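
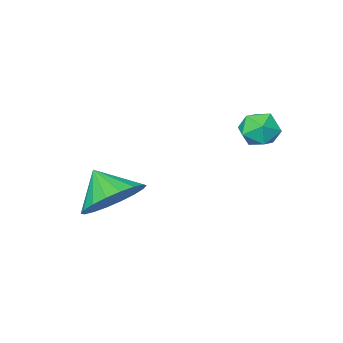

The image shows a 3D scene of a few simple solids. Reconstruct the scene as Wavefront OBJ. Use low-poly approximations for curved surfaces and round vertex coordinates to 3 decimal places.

v -4.357 -0.881 2.688
v -4.05 -0.635 2.182
v -3.45 -1.005 3.178
v -3.143 -0.759 2.672
v -3.515 -0.383 3.035
v -4.075 -0.307 2.732
v -3.425 -1.333 2.628
v -3.985 -1.257 2.325
v -3.474 -0.914 2.144
v -3.53 -0.327 2.396
v -3.97 -1.313 2.964
v -4.026 -0.726 3.216
v -0.92 -3.489 -0.321
v -0.029 -3.115 -0.063
v -0.8 -4.331 0.481
v -0.309 -2.898 0.206
v -0.711 -2.799 0.371
v -1.153 -2.836 0.399
v -1.55 -3.002 0.284
v -1.822 -3.264 0.049
v -1.915 -3.572 -0.259
v -1.811 -3.862 -0.579
v -1.531 -4.079 -0.849
v -1.13 -4.179 -1.014
v -0.688 -4.142 -1.042
v -0.291 -3.976 -0.927
v -0.019 -3.713 -0.692
v 0.074 -3.406 -0.384
f 1 12 6
f 1 6 2
f 1 2 8
f 1 8 11
f 1 11 12
f 2 6 10
f 6 12 5
f 12 11 3
f 11 8 7
f 8 2 9
f 4 10 5
f 4 5 3
f 4 3 7
f 4 7 9
f 4 9 10
f 5 10 6
f 3 5 12
f 7 3 11
f 9 7 8
f 10 9 2
f 14 13 16
f 14 16 15
f 16 13 17
f 16 17 15
f 17 13 18
f 17 18 15
f 18 13 19
f 18 19 15
f 19 13 20
f 19 20 15
f 20 13 21
f 20 21 15
f 21 13 22
f 21 22 15
f 22 13 23
f 22 23 15
f 23 13 24
f 23 24 15
f 24 13 25
f 24 25 15
f 25 13 26
f 25 26 15
f 26 13 27
f 26 27 15
f 27 13 28
f 27 28 15
f 28 13 14
f 28 14 15



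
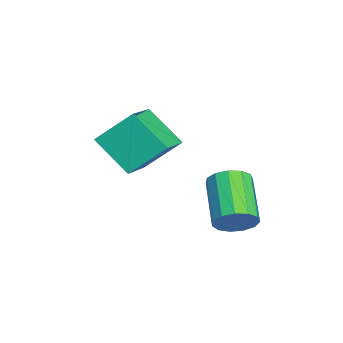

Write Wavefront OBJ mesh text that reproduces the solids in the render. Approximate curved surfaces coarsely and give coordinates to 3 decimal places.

v 1.163 -4.474 1.713
v 1.084 -3.042 3.034
v -0.677 -3.983 1.07
v -0.756 -2.551 2.391
v 1.976 -3.189 0.369
v 1.897 -1.757 1.69
v 0.136 -2.698 -0.274
v 0.057 -1.266 1.047
v 4.572 0.761 -0.617
v 4.923 1.188 0.042
v 3.08 0.925 1.196
v 2.728 0.499 0.537
v 4.703 1.52 -0.233
v 2.86 1.257 0.92
v 4.442 1.611 -0.631
v 2.598 1.349 0.522
v 4.221 1.433 -1.024
v 2.378 1.17 0.13
v 4.112 1.041 -1.287
v 2.269 0.779 -0.134
v 4.149 0.561 -1.338
v 2.306 0.298 -0.185
v 4.32 0.144 -1.16
v 2.477 -0.119 -0.006
v 4.571 -0.077 -0.809
v 2.728 -0.34 0.344
v 4.822 -0.032 -0.397
v 2.979 -0.294 0.756
v 4.994 0.265 -0.055
v 3.151 0.003 1.098
v 5.031 0.72 0.109
v 3.188 0.457 1.262
f 2 4 1
f 5 2 1
f 1 4 3
f 3 5 1
f 2 8 4
f 6 2 5
f 6 8 2
f 4 8 3
f 7 5 3
f 3 8 7
f 7 6 5
f 8 6 7
f 10 9 13
f 10 13 11
f 11 13 14
f 11 14 12
f 13 9 15
f 13 15 14
f 14 15 16
f 14 16 12
f 15 9 17
f 15 17 16
f 16 17 18
f 16 18 12
f 17 9 19
f 17 19 18
f 18 19 20
f 18 20 12
f 19 9 21
f 19 21 20
f 20 21 22
f 20 22 12
f 21 9 23
f 21 23 22
f 22 23 24
f 22 24 12
f 23 9 25
f 23 25 24
f 24 25 26
f 24 26 12
f 25 9 27
f 25 27 26
f 26 27 28
f 26 28 12
f 27 9 29
f 27 29 28
f 28 29 30
f 28 30 12
f 29 9 31
f 29 31 30
f 30 31 32
f 30 32 12
f 31 9 10
f 31 10 32
f 32 10 11
f 32 11 12



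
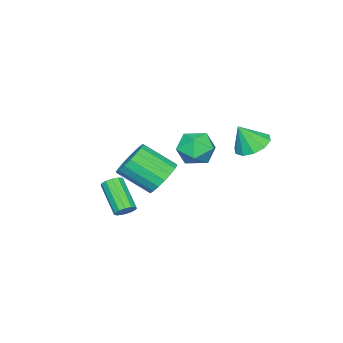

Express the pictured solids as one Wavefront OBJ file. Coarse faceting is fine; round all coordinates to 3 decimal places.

v -1.321 -3.078 -0.636
v -0.386 -2.7 -0.576
v 0.135 -4.165 0.517
v -0.799 -4.542 0.456
v -0.593 -2.511 -0.224
v -0.072 -3.976 0.868
v -0.944 -2.435 0.046
v -0.423 -3.9 1.138
v -1.37 -2.486 0.181
v -0.849 -3.951 1.273
v -1.786 -2.654 0.154
v -1.265 -4.119 1.246
v -2.11 -2.906 -0.03
v -1.589 -4.371 1.063
v -2.277 -3.192 -0.333
v -1.756 -4.657 0.759
v -2.255 -3.455 -0.697
v -1.734 -4.92 0.396
v -2.048 -3.644 -1.048
v -1.527 -5.109 0.044
v -1.697 -3.72 -1.318
v -1.176 -5.185 -0.226
v -1.271 -3.669 -1.453
v -0.75 -5.134 -0.361
v -0.855 -3.501 -1.426
v -0.334 -4.966 -0.334
v -0.531 -3.249 -1.243
v -0.01 -4.714 -0.15
v -0.364 -2.963 -0.939
v 0.157 -4.428 0.153
v -2.29 -1.092 1.463
v -1.468 -1.551 1.069
v -3.152 -2.489 1.291
v -2.33 -2.948 0.897
v -2.345 -2.687 1.883
v -1.813 -1.824 1.989
v -2.807 -2.216 0.371
v -2.275 -1.353 0.477
v -1.788 -2.246 0.394
v -1.503 -2.536 1.329
v -3.117 -1.504 1.031
v -2.832 -1.794 1.966
v -3.785 0.004 1.389
v -3.048 0.547 1.3
v -3.295 -0.464 2.591
v -3.449 0.839 1.576
v -3.978 0.813 1.782
v -4.434 0.477 1.837
v -4.642 -0.04 1.721
v -4.522 -0.54 1.478
v -4.121 -0.832 1.201
v -3.591 -0.805 0.996
v -3.135 -0.47 0.941
v -2.928 0.047 1.057
v 2.227 -2.619 -0.808
v 2.51 -2.416 -0.422
v 1.836 -3.599 0.694
v 1.553 -3.801 0.308
v 2.255 -2.271 -0.422
v 1.581 -3.454 0.693
v 1.991 -2.237 -0.545
v 1.318 -3.419 0.57
v 1.803 -2.324 -0.751
v 1.129 -3.506 0.364
v 1.748 -2.504 -0.976
v 1.074 -3.687 0.14
v 1.846 -2.721 -1.147
v 1.172 -3.904 -0.031
v 2.065 -2.905 -1.21
v 1.391 -4.088 -0.095
v 2.335 -2.999 -1.146
v 1.661 -4.182 -0.03
v 2.571 -2.971 -0.974
v 1.897 -4.154 0.141
v 2.698 -2.832 -0.75
v 2.024 -4.015 0.366
v 2.675 -2.625 -0.544
v 2.001 -3.808 0.572
f 2 1 5
f 2 5 3
f 3 5 6
f 3 6 4
f 5 1 7
f 5 7 6
f 6 7 8
f 6 8 4
f 7 1 9
f 7 9 8
f 8 9 10
f 8 10 4
f 9 1 11
f 9 11 10
f 10 11 12
f 10 12 4
f 11 1 13
f 11 13 12
f 12 13 14
f 12 14 4
f 13 1 15
f 13 15 14
f 14 15 16
f 14 16 4
f 15 1 17
f 15 17 16
f 16 17 18
f 16 18 4
f 17 1 19
f 17 19 18
f 18 19 20
f 18 20 4
f 19 1 21
f 19 21 20
f 20 21 22
f 20 22 4
f 21 1 23
f 21 23 22
f 22 23 24
f 22 24 4
f 23 1 25
f 23 25 24
f 24 25 26
f 24 26 4
f 25 1 27
f 25 27 26
f 26 27 28
f 26 28 4
f 27 1 29
f 27 29 28
f 28 29 30
f 28 30 4
f 29 1 2
f 29 2 30
f 30 2 3
f 30 3 4
f 31 42 36
f 31 36 32
f 31 32 38
f 31 38 41
f 31 41 42
f 32 36 40
f 36 42 35
f 42 41 33
f 41 38 37
f 38 32 39
f 34 40 35
f 34 35 33
f 34 33 37
f 34 37 39
f 34 39 40
f 35 40 36
f 33 35 42
f 37 33 41
f 39 37 38
f 40 39 32
f 44 43 46
f 44 46 45
f 46 43 47
f 46 47 45
f 47 43 48
f 47 48 45
f 48 43 49
f 48 49 45
f 49 43 50
f 49 50 45
f 50 43 51
f 50 51 45
f 51 43 52
f 51 52 45
f 52 43 53
f 52 53 45
f 53 43 54
f 53 54 45
f 54 43 44
f 54 44 45
f 56 55 59
f 56 59 57
f 57 59 60
f 57 60 58
f 59 55 61
f 59 61 60
f 60 61 62
f 60 62 58
f 61 55 63
f 61 63 62
f 62 63 64
f 62 64 58
f 63 55 65
f 63 65 64
f 64 65 66
f 64 66 58
f 65 55 67
f 65 67 66
f 66 67 68
f 66 68 58
f 67 55 69
f 67 69 68
f 68 69 70
f 68 70 58
f 69 55 71
f 69 71 70
f 70 71 72
f 70 72 58
f 71 55 73
f 71 73 72
f 72 73 74
f 72 74 58
f 73 55 75
f 73 75 74
f 74 75 76
f 74 76 58
f 75 55 77
f 75 77 76
f 76 77 78
f 76 78 58
f 77 55 56
f 77 56 78
f 78 56 57
f 78 57 58



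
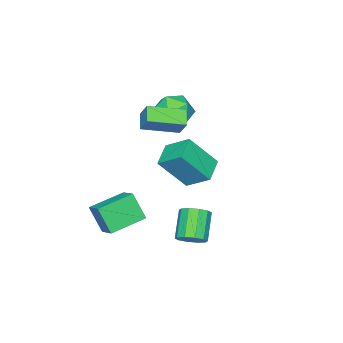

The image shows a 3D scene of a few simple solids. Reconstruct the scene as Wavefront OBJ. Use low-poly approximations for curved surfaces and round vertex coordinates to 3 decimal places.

v 0.911 -2.088 -1.983
v 0.897 -2.853 -0.6
v 1.411 -1.175 -1.472
v 1.397 -1.939 -0.09
v 2.643 -2.821 -2.37
v 2.629 -3.585 -0.988
v 3.143 -1.907 -1.86
v 3.129 -2.672 -0.477
v -1.512 -3.612 3.384
v -1.207 -2.983 4.285
v -2.878 -2.284 2.92
v -2.573 -1.656 3.821
v -0.847 -3.124 2.819
v -0.542 -2.496 3.72
v -2.213 -1.797 2.355
v -1.908 -1.168 3.256
v -1.681 -2.24 1.573
v -1.798 -0.962 2.406
v -2.627 -1.236 -0.102
v -2.744 0.042 0.73
v -0.416 -1.822 1.11
v -0.533 -0.544 1.942
v -1.362 -0.818 -0.566
v -1.479 0.46 0.267
v 1.594 1.504 -1.83
v 2.152 1.528 -1.314
v 1.084 1.019 -0.135
v 0.526 0.996 -0.65
v 1.943 1.948 -1.322
v 0.876 1.44 -0.142
v 1.601 2.2 -1.523
v 0.534 1.691 -0.344
v 1.256 2.185 -1.842
v 0.189 1.677 -0.662
v 1.04 1.911 -2.156
v -0.027 1.402 -0.976
v 1.036 1.481 -2.345
v -0.032 0.972 -1.166
v 1.244 1.06 -2.338
v 0.177 0.552 -1.158
v 1.586 0.809 -2.136
v 0.519 0.3 -0.957
v 1.931 0.823 -1.818
v 0.864 0.315 -0.638
v 2.147 1.098 -1.504
v 1.08 0.589 -0.324
v -3.826 -2.461 3.38
v -2.833 -2.916 3.033
v -4.747 -3.604 2.247
v -3.754 -4.059 1.9
v -4.126 -4.244 2.968
v -3.557 -3.537 3.668
v -4.023 -2.983 1.612
v -3.454 -2.276 2.312
v -2.955 -3.239 1.94
v -3.019 -4.018 2.778
v -4.561 -2.502 2.502
v -4.625 -3.281 3.34
f 2 4 1
f 5 2 1
f 1 4 3
f 3 5 1
f 2 8 4
f 6 2 5
f 6 8 2
f 4 8 3
f 7 5 3
f 3 8 7
f 7 6 5
f 8 6 7
f 10 12 9
f 13 10 9
f 9 12 11
f 11 13 9
f 10 16 12
f 14 10 13
f 14 16 10
f 12 16 11
f 15 13 11
f 11 16 15
f 15 14 13
f 16 14 15
f 18 20 17
f 21 18 17
f 17 20 19
f 19 21 17
f 18 24 20
f 22 18 21
f 22 24 18
f 20 24 19
f 23 21 19
f 19 24 23
f 23 22 21
f 24 22 23
f 26 25 29
f 26 29 27
f 27 29 30
f 27 30 28
f 29 25 31
f 29 31 30
f 30 31 32
f 30 32 28
f 31 25 33
f 31 33 32
f 32 33 34
f 32 34 28
f 33 25 35
f 33 35 34
f 34 35 36
f 34 36 28
f 35 25 37
f 35 37 36
f 36 37 38
f 36 38 28
f 37 25 39
f 37 39 38
f 38 39 40
f 38 40 28
f 39 25 41
f 39 41 40
f 40 41 42
f 40 42 28
f 41 25 43
f 41 43 42
f 42 43 44
f 42 44 28
f 43 25 45
f 43 45 44
f 44 45 46
f 44 46 28
f 45 25 26
f 45 26 46
f 46 26 27
f 46 27 28
f 47 58 52
f 47 52 48
f 47 48 54
f 47 54 57
f 47 57 58
f 48 52 56
f 52 58 51
f 58 57 49
f 57 54 53
f 54 48 55
f 50 56 51
f 50 51 49
f 50 49 53
f 50 53 55
f 50 55 56
f 51 56 52
f 49 51 58
f 53 49 57
f 55 53 54
f 56 55 48



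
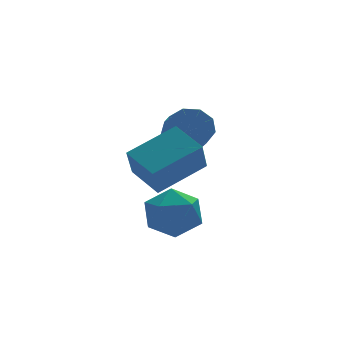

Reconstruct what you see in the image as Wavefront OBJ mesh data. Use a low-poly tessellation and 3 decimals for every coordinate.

v 0.361 -2.149 -0.621
v 0.926 -1.927 0.198
v 0.434 -3.753 -0.238
v 0.999 -3.531 0.581
v 0.017 -3.259 0.551
v -0.028 -2.268 0.314
v 1.388 -3.412 -0.354
v 1.343 -2.421 -0.591
v 1.561 -2.708 0.363
v 0.713 -2.613 0.922
v 0.647 -3.067 -0.962
v -0.201 -2.972 -0.403
v 2.745 1.021 1.613
v 3.477 0.713 1.406
v 3.266 -0.188 1.999
v 2.535 0.119 2.207
v 3.522 1.013 1.877
v 3.311 0.112 2.471
v 3.203 1.317 2.225
v 2.993 0.415 2.819
v 2.671 1.482 2.287
v 2.46 0.58 2.881
v 2.173 1.431 2.033
v 1.963 0.529 2.627
v 1.943 1.188 1.583
v 1.733 0.287 2.177
v 2.089 0.867 1.147
v 1.878 -0.035 1.74
v 2.541 0.618 0.929
v 2.331 -0.284 1.522
v 3.089 0.557 1.031
v 2.879 -0.345 1.625
v 1.556 -3.018 2.705
v 1.183 -1.849 3.191
v -0.159 -3.247 1.943
v -0.531 -2.078 2.429
v 1.971 -2.422 1.591
v 1.599 -1.253 2.077
v 0.257 -2.651 0.829
v -0.116 -1.482 1.315
f 1 12 6
f 1 6 2
f 1 2 8
f 1 8 11
f 1 11 12
f 2 6 10
f 6 12 5
f 12 11 3
f 11 8 7
f 8 2 9
f 4 10 5
f 4 5 3
f 4 3 7
f 4 7 9
f 4 9 10
f 5 10 6
f 3 5 12
f 7 3 11
f 9 7 8
f 10 9 2
f 14 13 17
f 14 17 15
f 15 17 18
f 15 18 16
f 17 13 19
f 17 19 18
f 18 19 20
f 18 20 16
f 19 13 21
f 19 21 20
f 20 21 22
f 20 22 16
f 21 13 23
f 21 23 22
f 22 23 24
f 22 24 16
f 23 13 25
f 23 25 24
f 24 25 26
f 24 26 16
f 25 13 27
f 25 27 26
f 26 27 28
f 26 28 16
f 27 13 29
f 27 29 28
f 28 29 30
f 28 30 16
f 29 13 31
f 29 31 30
f 30 31 32
f 30 32 16
f 31 13 14
f 31 14 32
f 32 14 15
f 32 15 16
f 34 36 33
f 37 34 33
f 33 36 35
f 35 37 33
f 34 40 36
f 38 34 37
f 38 40 34
f 36 40 35
f 39 37 35
f 35 40 39
f 39 38 37
f 40 38 39



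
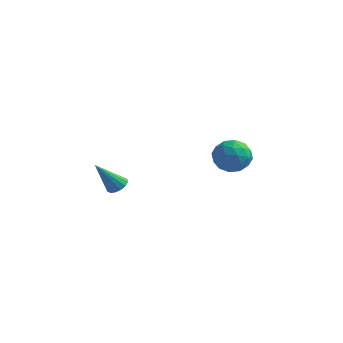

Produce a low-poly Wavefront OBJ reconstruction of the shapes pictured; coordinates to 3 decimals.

v 1.861 -2.803 1.659
v 2.764 -2.931 1.816
v 1.536 -3.569 2.904
v 2.439 -3.697 3.061
v 2.071 -2.852 3.141
v 2.272 -2.379 2.371
v 2.028 -4.121 2.349
v 2.229 -3.648 1.579
v 2.867 -3.746 2.242
v 2.894 -2.961 2.731
v 1.406 -3.539 1.989
v 1.433 -2.754 2.478
v 2.341 -2.8 1.628
v 1.959 -3.7 3.092
v 1.743 -3.203 3.139
v 2.274 -3.279 3.231
v 2.052 -2.475 1.955
v 2.582 -2.55 2.047
v 2.175 -2.504 2.826
v 1.718 -3.95 2.673
v 2.248 -4.025 2.765
v 2.026 -3.221 1.489
v 2.557 -3.297 1.581
v 2.125 -3.996 1.894
v 2.932 -3.354 1.971
v 2.742 -3.804 2.702
v 2.5 -4.054 2.284
v 2.618 -3.776 1.832
v 2.948 -2.893 2.259
v 2.757 -3.343 2.99
v 2.541 -2.846 3.037
v 2.659 -2.568 2.585
v 3.009 -3.372 2.509
v 1.543 -3.157 1.73
v 1.352 -3.607 2.461
v 1.641 -3.932 2.135
v 1.759 -3.654 1.683
v 1.558 -2.696 2.018
v 1.368 -3.146 2.749
v 1.682 -2.724 2.888
v 1.8 -2.446 2.436
v 1.291 -3.128 2.211
v -3.628 -3.274 -0.705
v -3.147 -3.168 -0.438
v -4.232 -4.126 0.725
v -3.319 -2.942 -0.376
v -3.573 -2.806 -0.403
v -3.842 -2.795 -0.51
v -4.054 -2.913 -0.669
v -4.152 -3.127 -0.838
v -4.109 -3.381 -0.971
v -3.937 -3.606 -1.033
v -3.683 -3.743 -1.007
v -3.414 -3.754 -0.9
v -3.202 -3.636 -0.74
v -3.105 -3.422 -0.571
f 1 38 17
f 38 12 41
f 17 41 6
f 38 41 17
f 1 17 13
f 17 6 18
f 13 18 2
f 17 18 13
f 1 13 22
f 13 2 23
f 22 23 8
f 13 23 22
f 1 22 34
f 22 8 37
f 34 37 11
f 22 37 34
f 1 34 38
f 34 11 42
f 38 42 12
f 34 42 38
f 2 18 29
f 18 6 32
f 29 32 10
f 18 32 29
f 6 41 19
f 41 12 40
f 19 40 5
f 41 40 19
f 12 42 39
f 42 11 35
f 39 35 3
f 42 35 39
f 11 37 36
f 37 8 24
f 36 24 7
f 37 24 36
f 8 23 28
f 23 2 25
f 28 25 9
f 23 25 28
f 4 30 16
f 30 10 31
f 16 31 5
f 30 31 16
f 4 16 14
f 16 5 15
f 14 15 3
f 16 15 14
f 4 14 21
f 14 3 20
f 21 20 7
f 14 20 21
f 4 21 26
f 21 7 27
f 26 27 9
f 21 27 26
f 4 26 30
f 26 9 33
f 30 33 10
f 26 33 30
f 5 31 19
f 31 10 32
f 19 32 6
f 31 32 19
f 3 15 39
f 15 5 40
f 39 40 12
f 15 40 39
f 7 20 36
f 20 3 35
f 36 35 11
f 20 35 36
f 9 27 28
f 27 7 24
f 28 24 8
f 27 24 28
f 10 33 29
f 33 9 25
f 29 25 2
f 33 25 29
f 44 43 46
f 44 46 45
f 46 43 47
f 46 47 45
f 47 43 48
f 47 48 45
f 48 43 49
f 48 49 45
f 49 43 50
f 49 50 45
f 50 43 51
f 50 51 45
f 51 43 52
f 51 52 45
f 52 43 53
f 52 53 45
f 53 43 54
f 53 54 45
f 54 43 55
f 54 55 45
f 55 43 56
f 55 56 45
f 56 43 44
f 56 44 45



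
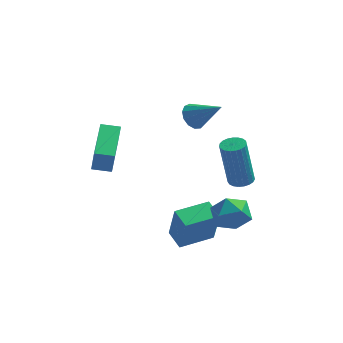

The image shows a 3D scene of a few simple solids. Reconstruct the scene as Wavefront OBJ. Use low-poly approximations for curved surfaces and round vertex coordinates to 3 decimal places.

v 0.469 -0.733 -3.278
v 0.755 -1.143 -1.601
v -0.062 -0.017 -3.012
v 0.224 -0.428 -1.335
v 1.716 0.188 -3.265
v 2.002 -0.223 -1.588
v 1.185 0.903 -2.999
v 1.471 0.493 -1.322
v -3.26 0.564 0.105
v -3.076 0.278 1.267
v -3.324 2.405 0.569
v -3.14 2.119 1.73
v -2.44 0.621 -0.01
v -2.256 0.335 1.151
v -2.504 2.462 0.453
v -2.32 2.176 1.615
v 0.46 3.486 1.613
v 0.781 3.215 1.104
v 1.64 3.054 2.587
v 0.894 3.569 1.123
v 0.87 3.896 1.298
v 0.716 4.093 1.573
v 0.48 4.098 1.86
v 0.238 3.908 2.069
v 0.066 3.585 2.134
v 0.02 3.23 2.033
v 0.113 2.956 1.798
v 0.316 2.851 1.505
v 0.565 2.948 1.246
v 2.86 -0.727 1.059
v 3.334 -0.506 1.144
v 2.995 -0.573 3.225
v 2.52 -0.793 3.141
v 3.204 -0.329 1.128
v 2.864 -0.396 3.21
v 3.014 -0.221 1.101
v 2.674 -0.288 3.182
v 2.797 -0.2 1.066
v 2.458 -0.267 3.147
v 2.591 -0.271 1.03
v 2.252 -0.337 3.112
v 2.432 -0.42 0.999
v 2.092 -0.487 3.081
v 2.346 -0.622 0.979
v 2.007 -0.689 3.06
v 2.35 -0.842 0.972
v 2.01 -0.909 3.054
v 2.441 -1.042 0.981
v 2.102 -1.109 3.062
v 2.605 -1.188 1.003
v 2.266 -1.255 3.084
v 2.813 -1.254 1.035
v 2.474 -1.321 3.116
v 3.029 -1.229 1.071
v 2.69 -1.296 3.152
v 3.216 -1.116 1.105
v 2.876 -1.183 3.186
v 3.341 -0.937 1.131
v 3.001 -1.004 3.212
v 3.383 -0.721 1.145
v 3.043 -0.788 3.226
v 1.594 -0.137 -1.206
v 2.191 0.549 -1.109
v 2.689 -1.029 -1.651
v 3.286 -0.343 -1.554
v 2.898 -0.719 -0.816
v 2.221 -0.168 -0.541
v 2.659 -0.312 -2.219
v 1.982 0.239 -1.944
v 2.85 0.44 -1.735
v 2.997 0.189 -0.868
v 1.883 -0.669 -1.892
v 2.03 -0.92 -1.025
f 2 4 1
f 5 2 1
f 1 4 3
f 3 5 1
f 2 8 4
f 6 2 5
f 6 8 2
f 4 8 3
f 7 5 3
f 3 8 7
f 7 6 5
f 8 6 7
f 10 12 9
f 13 10 9
f 9 12 11
f 11 13 9
f 10 16 12
f 14 10 13
f 14 16 10
f 12 16 11
f 15 13 11
f 11 16 15
f 15 14 13
f 16 14 15
f 18 17 20
f 18 20 19
f 20 17 21
f 20 21 19
f 21 17 22
f 21 22 19
f 22 17 23
f 22 23 19
f 23 17 24
f 23 24 19
f 24 17 25
f 24 25 19
f 25 17 26
f 25 26 19
f 26 17 27
f 26 27 19
f 27 17 28
f 27 28 19
f 28 17 29
f 28 29 19
f 29 17 18
f 29 18 19
f 31 30 34
f 31 34 32
f 32 34 35
f 32 35 33
f 34 30 36
f 34 36 35
f 35 36 37
f 35 37 33
f 36 30 38
f 36 38 37
f 37 38 39
f 37 39 33
f 38 30 40
f 38 40 39
f 39 40 41
f 39 41 33
f 40 30 42
f 40 42 41
f 41 42 43
f 41 43 33
f 42 30 44
f 42 44 43
f 43 44 45
f 43 45 33
f 44 30 46
f 44 46 45
f 45 46 47
f 45 47 33
f 46 30 48
f 46 48 47
f 47 48 49
f 47 49 33
f 48 30 50
f 48 50 49
f 49 50 51
f 49 51 33
f 50 30 52
f 50 52 51
f 51 52 53
f 51 53 33
f 52 30 54
f 52 54 53
f 53 54 55
f 53 55 33
f 54 30 56
f 54 56 55
f 55 56 57
f 55 57 33
f 56 30 58
f 56 58 57
f 57 58 59
f 57 59 33
f 58 30 60
f 58 60 59
f 59 60 61
f 59 61 33
f 60 30 31
f 60 31 61
f 61 31 32
f 61 32 33
f 62 73 67
f 62 67 63
f 62 63 69
f 62 69 72
f 62 72 73
f 63 67 71
f 67 73 66
f 73 72 64
f 72 69 68
f 69 63 70
f 65 71 66
f 65 66 64
f 65 64 68
f 65 68 70
f 65 70 71
f 66 71 67
f 64 66 73
f 68 64 72
f 70 68 69
f 71 70 63



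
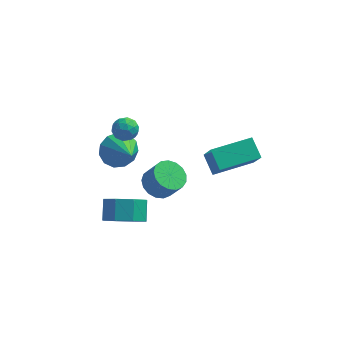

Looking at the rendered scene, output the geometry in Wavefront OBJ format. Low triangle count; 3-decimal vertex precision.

v 0.49 -1.798 -0.381
v 1.246 -1.804 -0.832
v 1.865 -2.068 0.21
v 1.11 -2.062 0.661
v 1.206 -1.404 -0.707
v 1.826 -1.667 0.335
v 1.003 -1.094 -0.507
v 1.622 -1.357 0.534
v 0.682 -0.945 -0.279
v 1.301 -1.209 0.763
v 0.317 -0.992 -0.074
v 0.936 -1.256 0.968
v -0.008 -1.224 0.061
v 0.611 -1.487 1.103
v -0.219 -1.587 0.095
v 0.4 -1.85 1.136
v -0.268 -1.998 0.019
v 0.352 -2.262 1.061
v -0.142 -2.364 -0.148
v 0.477 -2.627 0.894
v 0.128 -2.6 -0.368
v 0.747 -2.864 0.673
v 0.481 -2.653 -0.591
v 1.101 -2.916 0.45
v 0.837 -2.509 -0.767
v 1.456 -2.773 0.275
v 1.113 -2.203 -0.853
v 1.732 -2.467 0.188
v -1.73 0.777 -0.563
v -1.373 0.347 -1.416
v -0.89 -0.677 0.523
v -0.968 0.714 -1.238
v -0.805 1.101 -0.845
v -0.937 1.385 -0.363
v -1.32 1.476 0.055
v -1.833 1.345 0.277
v -2.314 1.034 0.233
v -2.61 0.641 -0.065
v -2.626 0.291 -0.52
v -2.358 0.095 -0.989
v -1.891 0.116 -1.323
v 2.497 -0.011 0.312
v 2.891 -0.794 1.554
v 4.376 1.071 0.397
v 4.77 0.288 1.639
v 3.01 -0.848 -0.379
v 3.404 -1.631 0.863
v 4.889 0.234 -0.294
v 5.283 -0.549 0.948
v -0.849 -3.897 -1.28
v -0.365 -4.525 -0.517
v -0.427 -3.65 0.242
v -0.911 -3.023 -0.52
v 0.19 -4.089 -0.975
v 0.129 -3.214 -0.216
v 0.137 -3.54 -1.612
v 0.075 -2.665 -0.852
v -0.494 -3.201 -2.054
v -0.556 -2.326 -1.294
v -1.333 -3.27 -2.042
v -1.395 -2.395 -1.283
v -1.889 -3.706 -1.584
v -1.95 -2.831 -0.825
v -1.835 -4.255 -0.948
v -1.897 -3.38 -0.188
v -1.204 -4.594 -0.506
v -1.266 -3.719 0.254
v -1.334 -0.576 2.625
v -0.994 -0.442 3.215
v -1.246 -1.678 2.825
v -0.906 -1.544 3.415
v -1.581 -1.389 3.36
v -1.635 -0.708 3.236
v -0.605 -1.412 2.804
v -0.659 -0.731 2.68
v -0.544 -0.959 3.326
v -1.147 -0.944 3.669
v -1.093 -1.176 2.371
v -1.696 -1.161 2.714
v -1.172 -0.413 2.902
v -1.068 -1.707 3.138
v -1.465 -1.616 3.105
v -1.265 -1.537 3.452
v -1.548 -0.569 2.915
v -1.349 -0.49 3.262
v -1.693 -1.046 3.347
v -0.891 -1.63 2.778
v -0.692 -1.551 3.125
v -0.975 -0.583 2.588
v -0.775 -0.504 2.935
v -0.547 -1.074 2.693
v -0.707 -0.637 3.314
v -0.656 -1.285 3.432
v -0.479 -1.207 3.073
v -0.511 -0.807 3
v -1.062 -0.629 3.516
v -1.01 -1.276 3.634
v -1.407 -1.185 3.601
v -1.438 -0.785 3.528
v -0.797 -0.932 3.581
v -1.23 -0.844 2.406
v -1.178 -1.491 2.524
v -0.802 -1.335 2.512
v -0.833 -0.935 2.439
v -1.584 -0.835 2.608
v -1.533 -1.483 2.726
v -1.729 -1.313 3.04
v -1.761 -0.913 2.967
v -1.443 -1.188 2.459
f 2 1 5
f 2 5 3
f 3 5 6
f 3 6 4
f 5 1 7
f 5 7 6
f 6 7 8
f 6 8 4
f 7 1 9
f 7 9 8
f 8 9 10
f 8 10 4
f 9 1 11
f 9 11 10
f 10 11 12
f 10 12 4
f 11 1 13
f 11 13 12
f 12 13 14
f 12 14 4
f 13 1 15
f 13 15 14
f 14 15 16
f 14 16 4
f 15 1 17
f 15 17 16
f 16 17 18
f 16 18 4
f 17 1 19
f 17 19 18
f 18 19 20
f 18 20 4
f 19 1 21
f 19 21 20
f 20 21 22
f 20 22 4
f 21 1 23
f 21 23 22
f 22 23 24
f 22 24 4
f 23 1 25
f 23 25 24
f 24 25 26
f 24 26 4
f 25 1 27
f 25 27 26
f 26 27 28
f 26 28 4
f 27 1 2
f 27 2 28
f 28 2 3
f 28 3 4
f 30 29 32
f 30 32 31
f 32 29 33
f 32 33 31
f 33 29 34
f 33 34 31
f 34 29 35
f 34 35 31
f 35 29 36
f 35 36 31
f 36 29 37
f 36 37 31
f 37 29 38
f 37 38 31
f 38 29 39
f 38 39 31
f 39 29 40
f 39 40 31
f 40 29 41
f 40 41 31
f 41 29 30
f 41 30 31
f 43 45 42
f 46 43 42
f 42 45 44
f 44 46 42
f 43 49 45
f 47 43 46
f 47 49 43
f 45 49 44
f 48 46 44
f 44 49 48
f 48 47 46
f 49 47 48
f 51 50 54
f 51 54 52
f 52 54 55
f 52 55 53
f 54 50 56
f 54 56 55
f 55 56 57
f 55 57 53
f 56 50 58
f 56 58 57
f 57 58 59
f 57 59 53
f 58 50 60
f 58 60 59
f 59 60 61
f 59 61 53
f 60 50 62
f 60 62 61
f 61 62 63
f 61 63 53
f 62 50 64
f 62 64 63
f 63 64 65
f 63 65 53
f 64 50 66
f 64 66 65
f 65 66 67
f 65 67 53
f 66 50 51
f 66 51 67
f 67 51 52
f 67 52 53
f 68 105 84
f 105 79 108
f 84 108 73
f 105 108 84
f 68 84 80
f 84 73 85
f 80 85 69
f 84 85 80
f 68 80 89
f 80 69 90
f 89 90 75
f 80 90 89
f 68 89 101
f 89 75 104
f 101 104 78
f 89 104 101
f 68 101 105
f 101 78 109
f 105 109 79
f 101 109 105
f 69 85 96
f 85 73 99
f 96 99 77
f 85 99 96
f 73 108 86
f 108 79 107
f 86 107 72
f 108 107 86
f 79 109 106
f 109 78 102
f 106 102 70
f 109 102 106
f 78 104 103
f 104 75 91
f 103 91 74
f 104 91 103
f 75 90 95
f 90 69 92
f 95 92 76
f 90 92 95
f 71 97 83
f 97 77 98
f 83 98 72
f 97 98 83
f 71 83 81
f 83 72 82
f 81 82 70
f 83 82 81
f 71 81 88
f 81 70 87
f 88 87 74
f 81 87 88
f 71 88 93
f 88 74 94
f 93 94 76
f 88 94 93
f 71 93 97
f 93 76 100
f 97 100 77
f 93 100 97
f 72 98 86
f 98 77 99
f 86 99 73
f 98 99 86
f 70 82 106
f 82 72 107
f 106 107 79
f 82 107 106
f 74 87 103
f 87 70 102
f 103 102 78
f 87 102 103
f 76 94 95
f 94 74 91
f 95 91 75
f 94 91 95
f 77 100 96
f 100 76 92
f 96 92 69
f 100 92 96



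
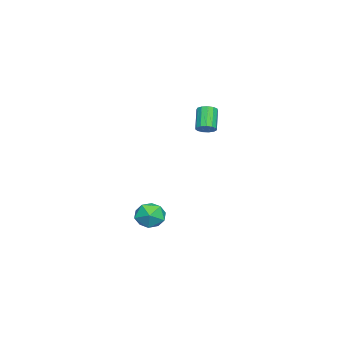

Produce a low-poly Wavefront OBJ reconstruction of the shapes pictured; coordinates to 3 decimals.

v 1.721 0.136 -4.044
v 2.225 -0.449 -3.595
v 0.695 -0.871 -4.205
v 1.199 -1.456 -3.756
v 0.837 -0.758 -3.33
v 1.471 -0.136 -3.231
v 1.449 -1.184 -4.569
v 2.083 -0.562 -4.47
v 2.057 -1.265 -3.919
v 1.679 -1.002 -3.153
v 1.241 -0.318 -4.647
v 0.863 -0.055 -3.881
v 1.391 2.086 1.997
v 1.778 1.922 2.286
v 0.956 1.751 3.292
v 0.569 1.914 3.003
v 1.764 2.207 2.323
v 0.942 2.036 3.329
v 1.632 2.453 2.257
v 0.81 2.282 3.262
v 1.423 2.583 2.108
v 0.601 2.411 3.113
v 1.204 2.554 1.924
v 0.381 2.383 2.929
v 1.044 2.377 1.763
v 0.222 2.206 2.769
v 0.995 2.108 1.677
v 0.173 1.936 2.682
v 1.071 1.831 1.692
v 0.249 1.66 2.698
v 1.249 1.635 1.805
v 0.427 1.464 2.81
v 1.472 1.583 1.978
v 0.65 1.411 2.983
v 1.67 1.69 2.157
v 0.848 1.518 3.163
f 1 12 6
f 1 6 2
f 1 2 8
f 1 8 11
f 1 11 12
f 2 6 10
f 6 12 5
f 12 11 3
f 11 8 7
f 8 2 9
f 4 10 5
f 4 5 3
f 4 3 7
f 4 7 9
f 4 9 10
f 5 10 6
f 3 5 12
f 7 3 11
f 9 7 8
f 10 9 2
f 14 13 17
f 14 17 15
f 15 17 18
f 15 18 16
f 17 13 19
f 17 19 18
f 18 19 20
f 18 20 16
f 19 13 21
f 19 21 20
f 20 21 22
f 20 22 16
f 21 13 23
f 21 23 22
f 22 23 24
f 22 24 16
f 23 13 25
f 23 25 24
f 24 25 26
f 24 26 16
f 25 13 27
f 25 27 26
f 26 27 28
f 26 28 16
f 27 13 29
f 27 29 28
f 28 29 30
f 28 30 16
f 29 13 31
f 29 31 30
f 30 31 32
f 30 32 16
f 31 13 33
f 31 33 32
f 32 33 34
f 32 34 16
f 33 13 35
f 33 35 34
f 34 35 36
f 34 36 16
f 35 13 14
f 35 14 36
f 36 14 15
f 36 15 16



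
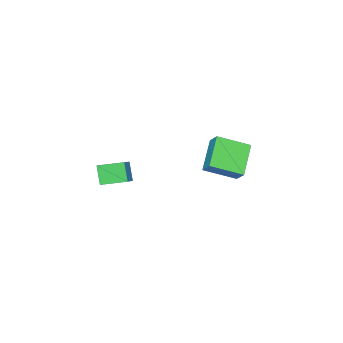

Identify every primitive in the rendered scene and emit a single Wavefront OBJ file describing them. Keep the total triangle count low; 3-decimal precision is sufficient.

v -2.607 2.657 -2.417
v -4.081 2.042 -1.197
v -2.32 3.287 -1.753
v -3.794 2.672 -0.533
v -1.466 1.368 -1.687
v -2.94 0.753 -0.467
v -1.179 1.998 -1.023
v -2.653 1.383 0.197
v 2.786 -1.567 -0.306
v 3.781 -1.084 0.319
v 2.064 -0.451 -0.019
v 3.058 0.032 0.606
v 3.162 -1.072 -1.286
v 4.156 -0.589 -0.661
v 2.439 0.044 -0.999
v 3.434 0.527 -0.374
f 2 4 1
f 5 2 1
f 1 4 3
f 3 5 1
f 2 8 4
f 6 2 5
f 6 8 2
f 4 8 3
f 7 5 3
f 3 8 7
f 7 6 5
f 8 6 7
f 10 12 9
f 13 10 9
f 9 12 11
f 11 13 9
f 10 16 12
f 14 10 13
f 14 16 10
f 12 16 11
f 15 13 11
f 11 16 15
f 15 14 13
f 16 14 15



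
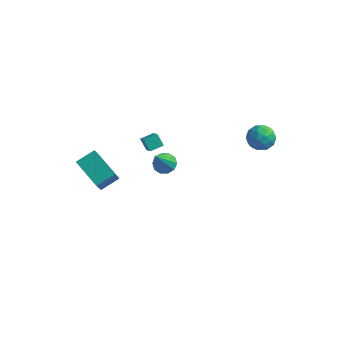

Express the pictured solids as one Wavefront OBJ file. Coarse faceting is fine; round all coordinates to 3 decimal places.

v -4.531 2.386 -2.197
v -3.969 1.829 -1.586
v -4.04 3.071 -2.023
v -3.478 2.513 -1.412
v -4.022 2.187 -2.848
v -3.46 1.629 -2.237
v -3.531 2.871 -2.674
v -2.969 2.314 -2.063
v -0.968 -1.264 0.208
v -0.319 -1.061 0.325
v -0.892 -2.496 1.932
v -0.579 -0.792 0.529
v -0.989 -0.703 0.61
v -1.39 -0.829 0.538
v -1.63 -1.12 0.34
v -1.617 -1.467 0.092
v -1.356 -1.736 -0.112
v -0.947 -1.824 -0.193
v -0.546 -1.699 -0.121
v -0.306 -1.407 0.077
v 2.717 2.115 2.173
v 3.529 2.388 2.34
v 3.231 0.912 1.64
v 4.043 1.185 1.807
v 3.507 0.981 2.465
v 3.19 1.724 2.795
v 3.57 1.576 1.185
v 3.253 2.319 1.515
v 4.056 2.054 1.729
v 4.018 1.687 2.52
v 2.742 1.613 1.46
v 2.704 1.246 2.251
v 3.078 2.357 2.304
v 3.682 0.943 1.676
v 3.367 0.823 2.063
v 3.844 0.984 2.161
v 2.879 1.967 2.571
v 3.356 2.127 2.669
v 3.343 1.301 2.742
v 3.404 1.173 1.311
v 3.881 1.333 1.409
v 2.916 2.316 1.819
v 3.393 2.477 1.917
v 3.417 1.999 1.238
v 3.865 2.321 2.043
v 4.167 1.614 1.729
v 3.889 1.844 1.364
v 3.703 2.281 1.558
v 3.843 2.105 2.507
v 4.144 1.398 2.194
v 3.83 1.279 2.581
v 3.643 1.716 2.774
v 4.152 1.909 2.148
v 2.616 1.902 1.786
v 2.917 1.195 1.473
v 3.117 1.584 1.206
v 2.93 2.021 1.399
v 2.593 1.686 2.251
v 2.895 0.979 1.937
v 3.057 1.019 2.422
v 2.871 1.456 2.616
v 2.608 1.391 1.832
v -3.344 -4.091 -0.802
v -2.979 -5.159 0.665
v -4.943 -3.477 0.043
v -4.578 -4.544 1.51
v -2.722 -3.176 -0.29
v -2.357 -4.243 1.177
v -4.321 -2.561 0.555
v -3.956 -3.629 2.022
f 2 4 1
f 5 2 1
f 1 4 3
f 3 5 1
f 2 8 4
f 6 2 5
f 6 8 2
f 4 8 3
f 7 5 3
f 3 8 7
f 7 6 5
f 8 6 7
f 10 9 12
f 10 12 11
f 12 9 13
f 12 13 11
f 13 9 14
f 13 14 11
f 14 9 15
f 14 15 11
f 15 9 16
f 15 16 11
f 16 9 17
f 16 17 11
f 17 9 18
f 17 18 11
f 18 9 19
f 18 19 11
f 19 9 20
f 19 20 11
f 20 9 10
f 20 10 11
f 21 58 37
f 58 32 61
f 37 61 26
f 58 61 37
f 21 37 33
f 37 26 38
f 33 38 22
f 37 38 33
f 21 33 42
f 33 22 43
f 42 43 28
f 33 43 42
f 21 42 54
f 42 28 57
f 54 57 31
f 42 57 54
f 21 54 58
f 54 31 62
f 58 62 32
f 54 62 58
f 22 38 49
f 38 26 52
f 49 52 30
f 38 52 49
f 26 61 39
f 61 32 60
f 39 60 25
f 61 60 39
f 32 62 59
f 62 31 55
f 59 55 23
f 62 55 59
f 31 57 56
f 57 28 44
f 56 44 27
f 57 44 56
f 28 43 48
f 43 22 45
f 48 45 29
f 43 45 48
f 24 50 36
f 50 30 51
f 36 51 25
f 50 51 36
f 24 36 34
f 36 25 35
f 34 35 23
f 36 35 34
f 24 34 41
f 34 23 40
f 41 40 27
f 34 40 41
f 24 41 46
f 41 27 47
f 46 47 29
f 41 47 46
f 24 46 50
f 46 29 53
f 50 53 30
f 46 53 50
f 25 51 39
f 51 30 52
f 39 52 26
f 51 52 39
f 23 35 59
f 35 25 60
f 59 60 32
f 35 60 59
f 27 40 56
f 40 23 55
f 56 55 31
f 40 55 56
f 29 47 48
f 47 27 44
f 48 44 28
f 47 44 48
f 30 53 49
f 53 29 45
f 49 45 22
f 53 45 49
f 64 66 63
f 67 64 63
f 63 66 65
f 65 67 63
f 64 70 66
f 68 64 67
f 68 70 64
f 66 70 65
f 69 67 65
f 65 70 69
f 69 68 67
f 70 68 69



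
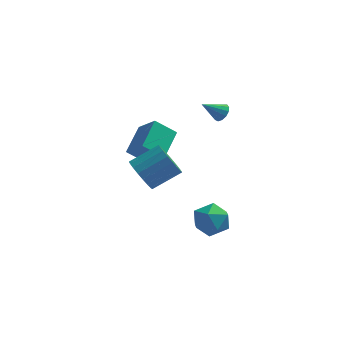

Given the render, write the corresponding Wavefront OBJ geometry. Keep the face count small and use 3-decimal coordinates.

v -1.554 2.652 0.438
v -0.509 1.818 1.613
v -1.076 4.522 1.339
v -0.031 3.688 2.515
v -0.309 2.812 -0.555
v 0.736 1.978 0.621
v 0.169 4.682 0.347
v 1.214 3.848 1.522
v 3.768 3.838 3.403
v 4.179 3.837 3.906
v 2.672 3.402 4.297
v 4.034 4.173 3.892
v 3.804 4.403 3.723
v 3.563 4.453 3.452
v 3.387 4.308 3.165
v 3.332 4.014 2.954
v 3.415 3.664 2.886
v 3.61 3.369 2.981
v 3.856 3.224 3.211
v 4.073 3.273 3.501
v 4.194 3.502 3.761
v 0.183 -3.601 3.023
v 0.737 -3.541 2.087
v 2.232 -2.779 3.02
v 1.677 -2.839 3.957
v 0.508 -3.114 2.104
v 2.003 -2.351 3.038
v 0.215 -2.783 2.304
v 1.709 -2.021 3.237
v -0.085 -2.614 2.646
v 1.41 -1.852 3.579
v -0.332 -2.641 3.063
v 1.163 -1.879 3.996
v -0.476 -2.858 3.472
v 1.018 -2.096 4.405
v -0.491 -3.222 3.792
v 1.004 -2.46 4.725
v -0.372 -3.661 3.96
v 1.123 -2.899 4.893
v -0.143 -4.089 3.942
v 1.352 -3.326 4.876
v 0.151 -4.419 3.743
v 1.645 -3.657 4.676
v 0.45 -4.588 3.401
v 1.945 -3.826 4.334
v 0.697 -4.561 2.984
v 2.192 -3.799 3.917
v 0.842 -4.344 2.575
v 2.336 -3.582 3.508
v 0.856 -3.98 2.255
v 2.351 -3.218 3.188
v 2.918 -1.921 -2.006
v 3.976 -1.465 -2.298
v 3.704 -2.755 -0.462
v 4.762 -2.299 -0.754
v 3.889 -1.584 -0.381
v 3.404 -1.069 -1.335
v 4.276 -3.151 -1.425
v 3.791 -2.636 -2.379
v 4.815 -2.225 -1.939
v 4.576 -1.257 -1.293
v 3.104 -2.963 -1.467
v 2.865 -1.995 -0.821
f 2 4 1
f 5 2 1
f 1 4 3
f 3 5 1
f 2 8 4
f 6 2 5
f 6 8 2
f 4 8 3
f 7 5 3
f 3 8 7
f 7 6 5
f 8 6 7
f 10 9 12
f 10 12 11
f 12 9 13
f 12 13 11
f 13 9 14
f 13 14 11
f 14 9 15
f 14 15 11
f 15 9 16
f 15 16 11
f 16 9 17
f 16 17 11
f 17 9 18
f 17 18 11
f 18 9 19
f 18 19 11
f 19 9 20
f 19 20 11
f 20 9 21
f 20 21 11
f 21 9 10
f 21 10 11
f 23 22 26
f 23 26 24
f 24 26 27
f 24 27 25
f 26 22 28
f 26 28 27
f 27 28 29
f 27 29 25
f 28 22 30
f 28 30 29
f 29 30 31
f 29 31 25
f 30 22 32
f 30 32 31
f 31 32 33
f 31 33 25
f 32 22 34
f 32 34 33
f 33 34 35
f 33 35 25
f 34 22 36
f 34 36 35
f 35 36 37
f 35 37 25
f 36 22 38
f 36 38 37
f 37 38 39
f 37 39 25
f 38 22 40
f 38 40 39
f 39 40 41
f 39 41 25
f 40 22 42
f 40 42 41
f 41 42 43
f 41 43 25
f 42 22 44
f 42 44 43
f 43 44 45
f 43 45 25
f 44 22 46
f 44 46 45
f 45 46 47
f 45 47 25
f 46 22 48
f 46 48 47
f 47 48 49
f 47 49 25
f 48 22 50
f 48 50 49
f 49 50 51
f 49 51 25
f 50 22 23
f 50 23 51
f 51 23 24
f 51 24 25
f 52 63 57
f 52 57 53
f 52 53 59
f 52 59 62
f 52 62 63
f 53 57 61
f 57 63 56
f 63 62 54
f 62 59 58
f 59 53 60
f 55 61 56
f 55 56 54
f 55 54 58
f 55 58 60
f 55 60 61
f 56 61 57
f 54 56 63
f 58 54 62
f 60 58 59
f 61 60 53



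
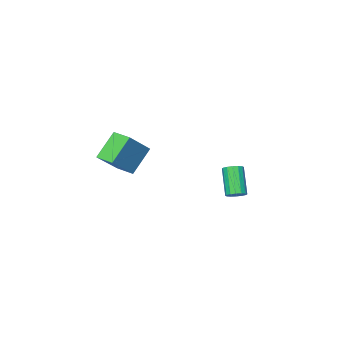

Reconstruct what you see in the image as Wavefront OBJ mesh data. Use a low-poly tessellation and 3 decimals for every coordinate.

v 1.874 -3.352 1.988
v 3.432 -2.98 3.346
v 1.674 -2.273 1.921
v 3.232 -1.901 3.279
v 3.068 -3.219 0.581
v 4.626 -2.847 1.939
v 2.868 -2.14 0.514
v 4.426 -1.768 1.872
v -2.944 -0.881 -2.264
v -2.391 -1.014 -2.154
v -2.922 -1.952 -0.625
v -3.476 -1.819 -0.736
v -2.438 -0.755 -2.011
v -2.969 -1.692 -0.482
v -2.622 -0.529 -1.936
v -3.153 -1.466 -0.407
v -2.891 -0.397 -1.949
v -3.422 -1.335 -0.42
v -3.175 -0.396 -2.046
v -3.706 -1.333 -0.518
v -3.397 -0.524 -2.202
v -3.928 -1.462 -0.674
v -3.498 -0.748 -2.375
v -4.029 -1.686 -0.846
v -3.451 -1.008 -2.518
v -3.982 -1.945 -0.989
v -3.267 -1.234 -2.593
v -3.798 -2.171 -1.064
v -2.998 -1.365 -2.58
v -3.529 -2.303 -1.051
v -2.714 -1.367 -2.482
v -3.245 -2.304 -0.954
v -2.492 -1.238 -2.326
v -3.023 -2.176 -0.798
f 2 4 1
f 5 2 1
f 1 4 3
f 3 5 1
f 2 8 4
f 6 2 5
f 6 8 2
f 4 8 3
f 7 5 3
f 3 8 7
f 7 6 5
f 8 6 7
f 10 9 13
f 10 13 11
f 11 13 14
f 11 14 12
f 13 9 15
f 13 15 14
f 14 15 16
f 14 16 12
f 15 9 17
f 15 17 16
f 16 17 18
f 16 18 12
f 17 9 19
f 17 19 18
f 18 19 20
f 18 20 12
f 19 9 21
f 19 21 20
f 20 21 22
f 20 22 12
f 21 9 23
f 21 23 22
f 22 23 24
f 22 24 12
f 23 9 25
f 23 25 24
f 24 25 26
f 24 26 12
f 25 9 27
f 25 27 26
f 26 27 28
f 26 28 12
f 27 9 29
f 27 29 28
f 28 29 30
f 28 30 12
f 29 9 31
f 29 31 30
f 30 31 32
f 30 32 12
f 31 9 33
f 31 33 32
f 32 33 34
f 32 34 12
f 33 9 10
f 33 10 34
f 34 10 11
f 34 11 12



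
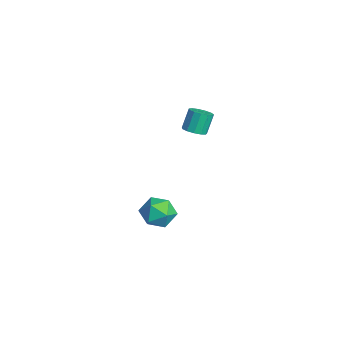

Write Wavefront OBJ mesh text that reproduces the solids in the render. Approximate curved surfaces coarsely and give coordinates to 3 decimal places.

v -1.495 -2.205 3.284
v -1.17 -2.609 3.544
v -1.479 -2.218 4.536
v -1.805 -1.815 4.276
v -0.977 -2.348 3.502
v -1.286 -1.958 4.494
v -0.949 -2.042 3.39
v -1.258 -1.652 4.382
v -1.094 -1.788 3.245
v -1.403 -1.398 4.237
v -1.367 -1.666 3.112
v -1.676 -1.276 4.104
v -1.68 -1.716 3.034
v -1.989 -1.325 4.026
v -1.935 -1.92 3.035
v -2.244 -1.53 4.027
v -2.05 -2.215 3.115
v -2.359 -1.825 4.107
v -1.989 -2.507 3.249
v -2.298 -2.117 4.241
v -1.771 -2.703 3.394
v -2.081 -2.313 4.386
v -1.466 -2.741 3.504
v -1.775 -2.351 4.496
v -2.533 -3.193 -2.119
v -1.861 -3.281 -1.473
v -1.879 -4.279 -2.947
v -1.207 -4.367 -2.301
v -2.082 -4.638 -2.107
v -2.486 -3.967 -1.595
v -1.254 -3.593 -2.825
v -1.658 -2.922 -2.313
v -1.071 -3.528 -1.909
v -1.583 -4.174 -1.465
v -2.157 -3.386 -2.955
v -2.669 -4.032 -2.511
f 2 1 5
f 2 5 3
f 3 5 6
f 3 6 4
f 5 1 7
f 5 7 6
f 6 7 8
f 6 8 4
f 7 1 9
f 7 9 8
f 8 9 10
f 8 10 4
f 9 1 11
f 9 11 10
f 10 11 12
f 10 12 4
f 11 1 13
f 11 13 12
f 12 13 14
f 12 14 4
f 13 1 15
f 13 15 14
f 14 15 16
f 14 16 4
f 15 1 17
f 15 17 16
f 16 17 18
f 16 18 4
f 17 1 19
f 17 19 18
f 18 19 20
f 18 20 4
f 19 1 21
f 19 21 20
f 20 21 22
f 20 22 4
f 21 1 23
f 21 23 22
f 22 23 24
f 22 24 4
f 23 1 2
f 23 2 24
f 24 2 3
f 24 3 4
f 25 36 30
f 25 30 26
f 25 26 32
f 25 32 35
f 25 35 36
f 26 30 34
f 30 36 29
f 36 35 27
f 35 32 31
f 32 26 33
f 28 34 29
f 28 29 27
f 28 27 31
f 28 31 33
f 28 33 34
f 29 34 30
f 27 29 36
f 31 27 35
f 33 31 32
f 34 33 26



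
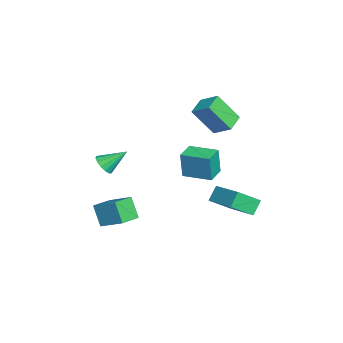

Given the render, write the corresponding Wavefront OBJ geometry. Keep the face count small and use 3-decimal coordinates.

v 1.75 -4.26 2.88
v 2.028 -3.854 2.381
v 1.63 -3.02 3.82
v 1.67 -3.844 2.322
v 1.334 -3.945 2.413
v 1.11 -4.131 2.628
v 1.057 -4.35 2.911
v 1.189 -4.546 3.186
v 1.472 -4.665 3.379
v 1.83 -4.675 3.438
v 2.166 -4.574 3.347
v 2.39 -4.389 3.132
v 2.443 -4.169 2.849
v 2.311 -3.973 2.574
v -4.309 2.164 2.716
v -4.357 0.929 4.401
v -3.641 3.101 3.421
v -3.689 1.866 5.107
v -3.231 1.654 2.373
v -3.279 0.419 4.059
v -2.563 2.591 3.079
v -2.611 1.356 4.764
v -2.934 0.43 -0.179
v -2.916 0.302 1.517
v -2.203 2.027 -0.066
v -2.184 1.899 1.629
v -1.816 -0.079 -0.229
v -1.797 -0.207 1.466
v -1.084 1.518 -0.117
v -1.066 1.39 1.579
v 2.013 2.887 0.738
v 2.459 1.681 1.673
v 3.699 3.982 1.345
v 4.145 2.776 2.28
v 2.555 2.484 -0.04
v 3.001 1.278 0.895
v 4.241 3.579 0.567
v 4.687 2.373 1.502
v 1.962 -4.851 -0.191
v 2.767 -3.659 0.596
v 0.955 -4.015 -0.428
v 1.761 -2.823 0.359
v 2.579 -4.457 -1.419
v 3.385 -3.265 -0.632
v 1.573 -3.621 -1.656
v 2.378 -2.429 -0.869
f 2 1 4
f 2 4 3
f 4 1 5
f 4 5 3
f 5 1 6
f 5 6 3
f 6 1 7
f 6 7 3
f 7 1 8
f 7 8 3
f 8 1 9
f 8 9 3
f 9 1 10
f 9 10 3
f 10 1 11
f 10 11 3
f 11 1 12
f 11 12 3
f 12 1 13
f 12 13 3
f 13 1 14
f 13 14 3
f 14 1 2
f 14 2 3
f 16 18 15
f 19 16 15
f 15 18 17
f 17 19 15
f 16 22 18
f 20 16 19
f 20 22 16
f 18 22 17
f 21 19 17
f 17 22 21
f 21 20 19
f 22 20 21
f 24 26 23
f 27 24 23
f 23 26 25
f 25 27 23
f 24 30 26
f 28 24 27
f 28 30 24
f 26 30 25
f 29 27 25
f 25 30 29
f 29 28 27
f 30 28 29
f 32 34 31
f 35 32 31
f 31 34 33
f 33 35 31
f 32 38 34
f 36 32 35
f 36 38 32
f 34 38 33
f 37 35 33
f 33 38 37
f 37 36 35
f 38 36 37
f 40 42 39
f 43 40 39
f 39 42 41
f 41 43 39
f 40 46 42
f 44 40 43
f 44 46 40
f 42 46 41
f 45 43 41
f 41 46 45
f 45 44 43
f 46 44 45



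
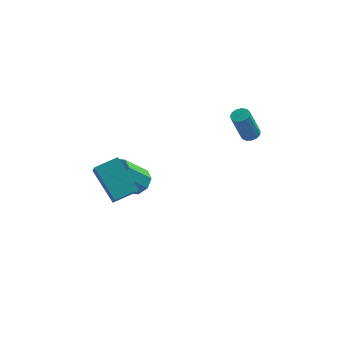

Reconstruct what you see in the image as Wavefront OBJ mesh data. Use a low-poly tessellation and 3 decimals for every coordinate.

v -1.808 -1.625 -3.697
v -1.356 -1.2 -3.162
v -2.44 -1.829 -1.747
v -2.892 -2.255 -2.283
v -1.84 -0.868 -3.384
v -2.924 -1.497 -1.97
v -2.305 -0.98 -3.791
v -3.389 -1.609 -2.376
v -2.479 -1.47 -4.142
v -3.563 -2.099 -2.728
v -2.26 -2.051 -4.233
v -3.344 -2.68 -2.818
v -1.776 -2.383 -4.01
v -2.86 -3.012 -2.596
v -1.311 -2.271 -3.604
v -2.395 -2.9 -2.189
v -1.137 -1.781 -3.252
v -2.221 -2.41 -1.838
v 3.806 -1.302 0.043
v 4.272 -1.498 0.166
v 3.72 -1.753 1.86
v 3.254 -1.558 1.737
v 4.288 -1.209 0.214
v 3.736 -1.464 1.908
v 4.151 -0.95 0.209
v 3.599 -1.205 1.903
v 3.905 -0.803 0.15
v 3.352 -1.058 1.844
v 3.627 -0.815 0.058
v 3.074 -1.07 1.752
v 3.406 -0.981 -0.039
v 2.853 -1.236 1.655
v 3.312 -1.249 -0.11
v 2.76 -1.504 1.584
v 3.375 -1.534 -0.133
v 2.823 -1.789 1.561
v 3.575 -1.746 -0.099
v 3.023 -2.001 1.595
v 3.848 -1.817 -0.021
v 3.296 -2.072 1.673
v 4.108 -1.724 0.078
v 3.556 -1.979 1.772
v -2.736 -5.241 -1.841
v -3.807 -3.921 -0.524
v -2.92 -4.302 -2.931
v -3.991 -2.983 -1.614
v -1.629 -4.657 -1.526
v -2.7 -3.338 -0.209
v -1.813 -3.719 -2.616
v -2.884 -2.399 -1.299
f 2 1 5
f 2 5 3
f 3 5 6
f 3 6 4
f 5 1 7
f 5 7 6
f 6 7 8
f 6 8 4
f 7 1 9
f 7 9 8
f 8 9 10
f 8 10 4
f 9 1 11
f 9 11 10
f 10 11 12
f 10 12 4
f 11 1 13
f 11 13 12
f 12 13 14
f 12 14 4
f 13 1 15
f 13 15 14
f 14 15 16
f 14 16 4
f 15 1 17
f 15 17 16
f 16 17 18
f 16 18 4
f 17 1 2
f 17 2 18
f 18 2 3
f 18 3 4
f 20 19 23
f 20 23 21
f 21 23 24
f 21 24 22
f 23 19 25
f 23 25 24
f 24 25 26
f 24 26 22
f 25 19 27
f 25 27 26
f 26 27 28
f 26 28 22
f 27 19 29
f 27 29 28
f 28 29 30
f 28 30 22
f 29 19 31
f 29 31 30
f 30 31 32
f 30 32 22
f 31 19 33
f 31 33 32
f 32 33 34
f 32 34 22
f 33 19 35
f 33 35 34
f 34 35 36
f 34 36 22
f 35 19 37
f 35 37 36
f 36 37 38
f 36 38 22
f 37 19 39
f 37 39 38
f 38 39 40
f 38 40 22
f 39 19 41
f 39 41 40
f 40 41 42
f 40 42 22
f 41 19 20
f 41 20 42
f 42 20 21
f 42 21 22
f 44 46 43
f 47 44 43
f 43 46 45
f 45 47 43
f 44 50 46
f 48 44 47
f 48 50 44
f 46 50 45
f 49 47 45
f 45 50 49
f 49 48 47
f 50 48 49



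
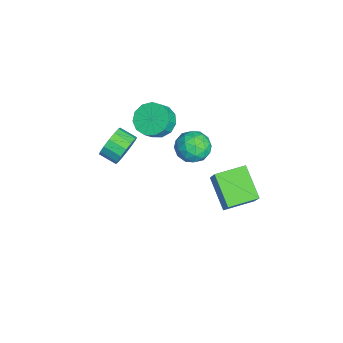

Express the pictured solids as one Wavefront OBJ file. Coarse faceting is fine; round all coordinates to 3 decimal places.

v -2.143 -0.38 0.949
v -1.241 -0.206 0.421
v -0.694 -0.605 1.224
v -1.597 -0.78 1.751
v -1.347 0.288 0.74
v -0.801 -0.111 1.542
v -1.707 0.57 1.125
v -1.161 0.17 1.927
v -2.205 0.55 1.454
v -1.659 0.15 2.256
v -2.683 0.234 1.622
v -2.137 -0.165 2.425
v -2.99 -0.276 1.577
v -2.444 -0.675 2.38
v -3.028 -0.819 1.333
v -2.482 -1.219 2.135
v -2.785 -1.224 0.966
v -2.239 -1.623 1.769
v -2.338 -1.36 0.594
v -1.792 -1.759 1.397
v -1.83 -1.185 0.334
v -1.283 -1.585 1.137
v -1.42 -0.755 0.27
v -0.874 -1.154 1.073
v 4.01 2.717 -0.557
v 2.407 2.125 0.611
v 3.492 4.363 -0.433
v 1.889 3.771 0.735
v 4.851 2.889 0.685
v 3.248 2.297 1.853
v 4.333 4.535 0.809
v 2.73 3.943 1.977
v -0.169 -2.15 0.463
v 0.44 -2.179 1.243
v -0.083 -3.059 1.618
v -0.691 -3.03 0.837
v 0.048 -1.884 1.391
v -0.474 -2.764 1.766
v -0.401 -1.659 1.29
v -0.924 -2.539 1.665
v -0.789 -1.567 0.968
v -1.311 -2.446 1.343
v -1.01 -1.63 0.51
v -1.533 -2.51 0.885
v -1.006 -1.833 0.039
v -1.528 -2.713 0.414
v -0.777 -2.121 -0.318
v -1.3 -3.001 0.057
v -0.386 -2.416 -0.466
v -0.908 -3.296 -0.091
v 0.064 -2.641 -0.365
v -0.459 -3.521 0.01
v 0.451 -2.734 -0.043
v -0.071 -3.613 0.332
v 0.673 -2.67 0.415
v 0.15 -3.55 0.79
v 0.668 -2.467 0.886
v 0.146 -3.347 1.261
v -3.913 1.94 -3.055
v -3.155 2.614 -2.619
v -2.985 0.526 -2.481
v -2.227 1.2 -2.045
v -3.238 1.146 -1.604
v -3.811 2.021 -1.958
v -2.329 1.119 -3.142
v -2.902 1.994 -3.496
v -2.176 2.107 -2.672
v -2.738 2.124 -1.722
v -3.402 1.016 -3.378
v -3.964 1.033 -2.428
v -3.616 2.401 -2.887
v -2.524 0.739 -2.213
v -3.118 0.707 -1.954
v -2.673 1.103 -1.697
v -4.001 2.052 -2.499
v -3.556 2.449 -2.243
v -3.604 1.586 -1.646
v -2.584 0.691 -2.857
v -2.139 1.088 -2.601
v -3.467 2.037 -3.403
v -3.022 2.433 -3.146
v -2.536 1.554 -3.454
v -2.595 2.499 -2.662
v -2.049 1.668 -2.325
v -2.109 1.621 -2.97
v -2.446 2.135 -3.178
v -2.925 2.509 -2.104
v -2.379 1.678 -1.767
v -2.973 1.647 -1.507
v -3.31 2.16 -1.716
v -2.349 2.211 -2.135
v -3.761 1.462 -3.333
v -3.215 0.631 -2.996
v -2.83 0.98 -3.384
v -3.167 1.493 -3.593
v -4.091 1.472 -2.775
v -3.545 0.641 -2.438
v -3.694 1.005 -1.922
v -4.031 1.519 -2.13
v -3.791 0.929 -2.965
f 2 1 5
f 2 5 3
f 3 5 6
f 3 6 4
f 5 1 7
f 5 7 6
f 6 7 8
f 6 8 4
f 7 1 9
f 7 9 8
f 8 9 10
f 8 10 4
f 9 1 11
f 9 11 10
f 10 11 12
f 10 12 4
f 11 1 13
f 11 13 12
f 12 13 14
f 12 14 4
f 13 1 15
f 13 15 14
f 14 15 16
f 14 16 4
f 15 1 17
f 15 17 16
f 16 17 18
f 16 18 4
f 17 1 19
f 17 19 18
f 18 19 20
f 18 20 4
f 19 1 21
f 19 21 20
f 20 21 22
f 20 22 4
f 21 1 23
f 21 23 22
f 22 23 24
f 22 24 4
f 23 1 2
f 23 2 24
f 24 2 3
f 24 3 4
f 26 28 25
f 29 26 25
f 25 28 27
f 27 29 25
f 26 32 28
f 30 26 29
f 30 32 26
f 28 32 27
f 31 29 27
f 27 32 31
f 31 30 29
f 32 30 31
f 34 33 37
f 34 37 35
f 35 37 38
f 35 38 36
f 37 33 39
f 37 39 38
f 38 39 40
f 38 40 36
f 39 33 41
f 39 41 40
f 40 41 42
f 40 42 36
f 41 33 43
f 41 43 42
f 42 43 44
f 42 44 36
f 43 33 45
f 43 45 44
f 44 45 46
f 44 46 36
f 45 33 47
f 45 47 46
f 46 47 48
f 46 48 36
f 47 33 49
f 47 49 48
f 48 49 50
f 48 50 36
f 49 33 51
f 49 51 50
f 50 51 52
f 50 52 36
f 51 33 53
f 51 53 52
f 52 53 54
f 52 54 36
f 53 33 55
f 53 55 54
f 54 55 56
f 54 56 36
f 55 33 57
f 55 57 56
f 56 57 58
f 56 58 36
f 57 33 34
f 57 34 58
f 58 34 35
f 58 35 36
f 59 96 75
f 96 70 99
f 75 99 64
f 96 99 75
f 59 75 71
f 75 64 76
f 71 76 60
f 75 76 71
f 59 71 80
f 71 60 81
f 80 81 66
f 71 81 80
f 59 80 92
f 80 66 95
f 92 95 69
f 80 95 92
f 59 92 96
f 92 69 100
f 96 100 70
f 92 100 96
f 60 76 87
f 76 64 90
f 87 90 68
f 76 90 87
f 64 99 77
f 99 70 98
f 77 98 63
f 99 98 77
f 70 100 97
f 100 69 93
f 97 93 61
f 100 93 97
f 69 95 94
f 95 66 82
f 94 82 65
f 95 82 94
f 66 81 86
f 81 60 83
f 86 83 67
f 81 83 86
f 62 88 74
f 88 68 89
f 74 89 63
f 88 89 74
f 62 74 72
f 74 63 73
f 72 73 61
f 74 73 72
f 62 72 79
f 72 61 78
f 79 78 65
f 72 78 79
f 62 79 84
f 79 65 85
f 84 85 67
f 79 85 84
f 62 84 88
f 84 67 91
f 88 91 68
f 84 91 88
f 63 89 77
f 89 68 90
f 77 90 64
f 89 90 77
f 61 73 97
f 73 63 98
f 97 98 70
f 73 98 97
f 65 78 94
f 78 61 93
f 94 93 69
f 78 93 94
f 67 85 86
f 85 65 82
f 86 82 66
f 85 82 86
f 68 91 87
f 91 67 83
f 87 83 60
f 91 83 87



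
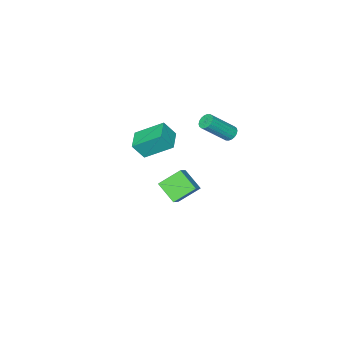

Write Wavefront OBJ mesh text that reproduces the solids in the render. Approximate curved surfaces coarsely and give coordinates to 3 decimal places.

v -3.162 -0.318 2.179
v -2.791 -0.061 1.94
v -1.508 -0.645 3.302
v -1.878 -0.902 3.541
v -2.875 0.093 2.085
v -1.592 -0.491 3.447
v -3.015 0.165 2.248
v -1.732 -0.418 3.61
v -3.184 0.142 2.397
v -1.901 -0.441 3.759
v -3.349 0.028 2.504
v -2.066 -0.556 3.866
v -3.477 -0.155 2.546
v -2.193 -0.739 3.908
v -3.542 -0.371 2.515
v -2.259 -0.954 3.877
v -3.532 -0.575 2.418
v -2.249 -1.159 3.78
v -3.448 -0.729 2.273
v -2.165 -1.313 3.635
v -3.308 -0.802 2.11
v -2.025 -1.385 3.472
v -3.139 -0.779 1.961
v -1.856 -1.362 3.323
v -2.974 -0.664 1.854
v -1.691 -1.248 3.216
v -2.847 -0.481 1.812
v -1.563 -1.065 3.174
v -2.781 -0.266 1.843
v -1.498 -0.849 3.205
v -2.513 -3.637 -5.192
v -2.537 -4.891 -4.352
v -3.643 -3.015 -4.298
v -3.668 -4.269 -3.457
v -1.652 -3.151 -4.443
v -1.677 -4.405 -3.602
v -2.783 -2.529 -3.548
v -2.807 -3.783 -2.708
v 0.512 -3.879 2.224
v -0.399 -2.578 3.285
v 0.002 -3.466 1.28
v -0.909 -2.165 2.341
v 1.469 -3.075 2.059
v 0.558 -1.774 3.12
v 0.959 -2.662 1.115
v 0.048 -1.361 2.176
f 2 1 5
f 2 5 3
f 3 5 6
f 3 6 4
f 5 1 7
f 5 7 6
f 6 7 8
f 6 8 4
f 7 1 9
f 7 9 8
f 8 9 10
f 8 10 4
f 9 1 11
f 9 11 10
f 10 11 12
f 10 12 4
f 11 1 13
f 11 13 12
f 12 13 14
f 12 14 4
f 13 1 15
f 13 15 14
f 14 15 16
f 14 16 4
f 15 1 17
f 15 17 16
f 16 17 18
f 16 18 4
f 17 1 19
f 17 19 18
f 18 19 20
f 18 20 4
f 19 1 21
f 19 21 20
f 20 21 22
f 20 22 4
f 21 1 23
f 21 23 22
f 22 23 24
f 22 24 4
f 23 1 25
f 23 25 24
f 24 25 26
f 24 26 4
f 25 1 27
f 25 27 26
f 26 27 28
f 26 28 4
f 27 1 29
f 27 29 28
f 28 29 30
f 28 30 4
f 29 1 2
f 29 2 30
f 30 2 3
f 30 3 4
f 32 34 31
f 35 32 31
f 31 34 33
f 33 35 31
f 32 38 34
f 36 32 35
f 36 38 32
f 34 38 33
f 37 35 33
f 33 38 37
f 37 36 35
f 38 36 37
f 40 42 39
f 43 40 39
f 39 42 41
f 41 43 39
f 40 46 42
f 44 40 43
f 44 46 40
f 42 46 41
f 45 43 41
f 41 46 45
f 45 44 43
f 46 44 45



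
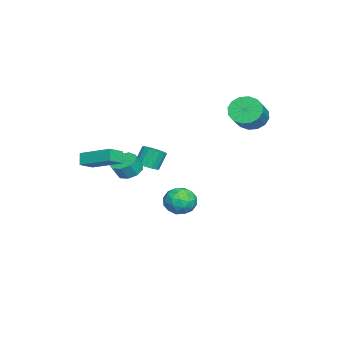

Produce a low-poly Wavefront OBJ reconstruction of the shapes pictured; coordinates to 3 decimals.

v 0.523 -1.459 0.02
v 1.242 -1.356 0.246
v 0.835 -0.978 1.366
v 0.117 -1.081 1.14
v 1.16 -1.055 0.115
v 0.753 -0.677 1.235
v 0.952 -0.834 -0.035
v 0.545 -0.456 1.085
v 0.66 -0.737 -0.174
v 0.253 -0.359 0.946
v 0.34 -0.783 -0.275
v -0.067 -0.405 0.845
v 0.057 -0.963 -0.317
v -0.35 -0.585 0.803
v -0.134 -1.241 -0.292
v -0.541 -0.863 0.827
v -0.195 -1.562 -0.206
v -0.602 -1.184 0.914
v -0.113 -1.863 -0.075
v -0.52 -1.485 1.045
v 0.095 -2.084 0.075
v -0.312 -1.706 1.195
v 0.387 -2.181 0.214
v -0.02 -1.803 1.334
v 0.707 -2.135 0.315
v 0.3 -1.757 1.435
v 0.99 -1.955 0.357
v 0.583 -1.577 1.477
v 1.181 -1.677 0.333
v 0.774 -1.299 1.452
v 1.758 -2.168 0.116
v 2.526 -2.1 -0.192
v 2.91 -2.424 0.696
v 2.142 -2.492 1.004
v 2.371 -1.612 0.054
v 2.755 -1.936 0.941
v 1.929 -1.384 0.328
v 2.314 -1.708 1.216
v 1.407 -1.523 0.503
v 1.792 -1.847 1.391
v 1.05 -1.964 0.498
v 1.434 -2.287 1.385
v 1.023 -2.5 0.313
v 1.407 -2.824 1.201
v 1.34 -2.881 0.037
v 1.725 -3.205 0.924
v 1.853 -2.928 -0.202
v 2.237 -3.252 0.685
v 2.321 -2.62 -0.293
v 2.705 -2.944 0.595
v 3.359 -3.942 0.893
v 2.878 -4.047 1.586
v 4.062 -2.053 1.669
v 3.58 -2.158 2.361
v 4.2 -4.462 1.399
v 3.718 -4.567 2.091
v 4.902 -2.573 2.174
v 4.421 -2.678 2.867
v -3.549 3.955 2.781
v -2.961 4.376 2.019
v -1.443 4.206 3.098
v -2.031 3.785 3.859
v -3.126 4.798 2.319
v -1.608 4.628 3.398
v -3.405 4.995 2.742
v -1.887 4.824 3.821
v -3.722 4.912 3.176
v -2.204 4.742 4.255
v -3.993 4.574 3.503
v -2.475 4.403 4.582
v -4.145 4.069 3.637
v -2.627 3.899 4.716
v -4.137 3.534 3.542
v -2.619 3.364 4.621
v -3.972 3.112 3.242
v -2.454 2.942 4.321
v -3.693 2.916 2.819
v -2.175 2.745 3.898
v -3.376 2.998 2.385
v -1.858 2.828 3.464
v -3.105 3.337 2.058
v -1.587 3.166 3.137
v -2.953 3.841 1.924
v -1.435 3.671 3.003
v -2.101 0.959 -3.464
v -1.055 0.727 -3.403
v -2.425 -0.647 -4.037
v -1.379 -0.879 -3.976
v -1.948 -0.726 -3.079
v -1.748 0.266 -2.725
v -1.732 -0.186 -4.715
v -1.532 0.806 -4.361
v -0.828 0.019 -4.176
v -0.961 -0.315 -3.165
v -2.519 0.395 -4.275
v -2.652 0.061 -3.264
v -1.55 0.984 -3.383
v -1.93 -0.904 -4.057
v -2.265 -0.814 -3.53
v -1.65 -0.951 -3.494
v -1.957 0.713 -2.985
v -1.342 0.577 -2.949
v -1.867 -0.277 -2.759
v -2.138 -0.497 -4.491
v -1.523 -0.633 -4.455
v -1.83 1.031 -3.946
v -1.215 0.894 -3.91
v -1.613 0.357 -4.681
v -0.801 0.431 -3.802
v -0.992 -0.513 -4.138
v -1.199 -0.106 -4.573
v -1.082 0.478 -4.364
v -0.88 0.235 -3.208
v -1.07 -0.709 -3.544
v -1.404 -0.619 -3.017
v -1.287 -0.036 -2.809
v -0.746 -0.181 -3.662
v -2.41 0.789 -3.896
v -2.6 -0.155 -4.232
v -2.193 0.116 -4.631
v -2.076 0.699 -4.423
v -2.488 0.593 -3.302
v -2.679 -0.351 -3.638
v -2.398 -0.398 -3.076
v -2.281 0.186 -2.867
v -2.734 0.261 -3.778
f 2 1 5
f 2 5 3
f 3 5 6
f 3 6 4
f 5 1 7
f 5 7 6
f 6 7 8
f 6 8 4
f 7 1 9
f 7 9 8
f 8 9 10
f 8 10 4
f 9 1 11
f 9 11 10
f 10 11 12
f 10 12 4
f 11 1 13
f 11 13 12
f 12 13 14
f 12 14 4
f 13 1 15
f 13 15 14
f 14 15 16
f 14 16 4
f 15 1 17
f 15 17 16
f 16 17 18
f 16 18 4
f 17 1 19
f 17 19 18
f 18 19 20
f 18 20 4
f 19 1 21
f 19 21 20
f 20 21 22
f 20 22 4
f 21 1 23
f 21 23 22
f 22 23 24
f 22 24 4
f 23 1 25
f 23 25 24
f 24 25 26
f 24 26 4
f 25 1 27
f 25 27 26
f 26 27 28
f 26 28 4
f 27 1 29
f 27 29 28
f 28 29 30
f 28 30 4
f 29 1 2
f 29 2 30
f 30 2 3
f 30 3 4
f 32 31 35
f 32 35 33
f 33 35 36
f 33 36 34
f 35 31 37
f 35 37 36
f 36 37 38
f 36 38 34
f 37 31 39
f 37 39 38
f 38 39 40
f 38 40 34
f 39 31 41
f 39 41 40
f 40 41 42
f 40 42 34
f 41 31 43
f 41 43 42
f 42 43 44
f 42 44 34
f 43 31 45
f 43 45 44
f 44 45 46
f 44 46 34
f 45 31 47
f 45 47 46
f 46 47 48
f 46 48 34
f 47 31 49
f 47 49 48
f 48 49 50
f 48 50 34
f 49 31 32
f 49 32 50
f 50 32 33
f 50 33 34
f 52 54 51
f 55 52 51
f 51 54 53
f 53 55 51
f 52 58 54
f 56 52 55
f 56 58 52
f 54 58 53
f 57 55 53
f 53 58 57
f 57 56 55
f 58 56 57
f 60 59 63
f 60 63 61
f 61 63 64
f 61 64 62
f 63 59 65
f 63 65 64
f 64 65 66
f 64 66 62
f 65 59 67
f 65 67 66
f 66 67 68
f 66 68 62
f 67 59 69
f 67 69 68
f 68 69 70
f 68 70 62
f 69 59 71
f 69 71 70
f 70 71 72
f 70 72 62
f 71 59 73
f 71 73 72
f 72 73 74
f 72 74 62
f 73 59 75
f 73 75 74
f 74 75 76
f 74 76 62
f 75 59 77
f 75 77 76
f 76 77 78
f 76 78 62
f 77 59 79
f 77 79 78
f 78 79 80
f 78 80 62
f 79 59 81
f 79 81 80
f 80 81 82
f 80 82 62
f 81 59 83
f 81 83 82
f 82 83 84
f 82 84 62
f 83 59 60
f 83 60 84
f 84 60 61
f 84 61 62
f 85 122 101
f 122 96 125
f 101 125 90
f 122 125 101
f 85 101 97
f 101 90 102
f 97 102 86
f 101 102 97
f 85 97 106
f 97 86 107
f 106 107 92
f 97 107 106
f 85 106 118
f 106 92 121
f 118 121 95
f 106 121 118
f 85 118 122
f 118 95 126
f 122 126 96
f 118 126 122
f 86 102 113
f 102 90 116
f 113 116 94
f 102 116 113
f 90 125 103
f 125 96 124
f 103 124 89
f 125 124 103
f 96 126 123
f 126 95 119
f 123 119 87
f 126 119 123
f 95 121 120
f 121 92 108
f 120 108 91
f 121 108 120
f 92 107 112
f 107 86 109
f 112 109 93
f 107 109 112
f 88 114 100
f 114 94 115
f 100 115 89
f 114 115 100
f 88 100 98
f 100 89 99
f 98 99 87
f 100 99 98
f 88 98 105
f 98 87 104
f 105 104 91
f 98 104 105
f 88 105 110
f 105 91 111
f 110 111 93
f 105 111 110
f 88 110 114
f 110 93 117
f 114 117 94
f 110 117 114
f 89 115 103
f 115 94 116
f 103 116 90
f 115 116 103
f 87 99 123
f 99 89 124
f 123 124 96
f 99 124 123
f 91 104 120
f 104 87 119
f 120 119 95
f 104 119 120
f 93 111 112
f 111 91 108
f 112 108 92
f 111 108 112
f 94 117 113
f 117 93 109
f 113 109 86
f 117 109 113



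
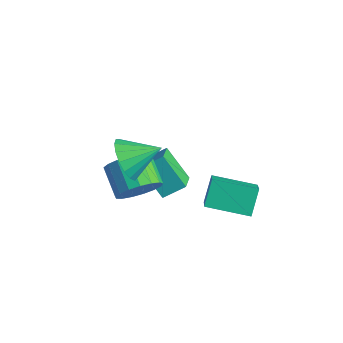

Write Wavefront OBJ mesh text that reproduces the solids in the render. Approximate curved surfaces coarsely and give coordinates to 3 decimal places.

v 2.847 -3.882 1.483
v 3.302 -3.749 0.731
v 3.493 -2.858 2.057
v 2.956 -3.505 0.685
v 2.585 -3.347 0.822
v 2.274 -3.312 1.111
v 2.094 -3.408 1.485
v 2.086 -3.612 1.859
v 2.253 -3.878 2.146
v 2.556 -4.145 2.282
v 2.925 -4.352 2.235
v 3.277 -4.451 2.016
v 3.53 -4.42 1.675
v 3.626 -4.266 1.29
v 3.544 -4.023 0.949
v 2.21 0.26 -2.406
v 3.107 -0.397 -1.507
v 3.397 1.449 -2.722
v 4.294 0.792 -1.823
v 2.626 -0.392 -3.297
v 3.523 -1.049 -2.398
v 3.813 0.797 -3.613
v 4.71 0.14 -2.714
v 0.96 -2.027 -1.606
v 1.326 -1.262 -1.095
v 0.189 -1.305 -2.133
v 0.555 -0.54 -1.622
v 1.985 -1.76 -2.738
v 2.351 -0.995 -2.227
v 1.214 -1.038 -3.265
v 1.58 -0.273 -2.754
v 2.394 -3.05 -1.182
v 2.845 -2.486 -0.663
v 1.758 -2.225 0
v 1.306 -2.79 -0.518
v 2.708 -2.242 -0.984
v 1.621 -1.981 -0.321
v 2.499 -2.183 -1.35
v 1.412 -1.922 -0.687
v 2.265 -2.323 -1.678
v 1.178 -2.062 -1.015
v 2.061 -2.63 -1.892
v 0.974 -2.369 -1.229
v 1.933 -3.033 -1.943
v 0.846 -2.772 -1.28
v 1.911 -3.44 -1.82
v 0.824 -3.179 -1.157
v 1.999 -3.758 -1.55
v 0.912 -3.497 -0.887
v 2.177 -3.914 -1.197
v 1.09 -3.653 -0.533
v 2.406 -3.872 -0.839
v 1.318 -3.611 -0.176
v 2.631 -3.642 -0.56
v 1.544 -3.381 0.103
v 2.802 -3.276 -0.424
v 1.715 -3.015 0.24
v 2.879 -2.859 -0.461
v 1.792 -2.598 0.202
f 2 1 4
f 2 4 3
f 4 1 5
f 4 5 3
f 5 1 6
f 5 6 3
f 6 1 7
f 6 7 3
f 7 1 8
f 7 8 3
f 8 1 9
f 8 9 3
f 9 1 10
f 9 10 3
f 10 1 11
f 10 11 3
f 11 1 12
f 11 12 3
f 12 1 13
f 12 13 3
f 13 1 14
f 13 14 3
f 14 1 15
f 14 15 3
f 15 1 2
f 15 2 3
f 17 19 16
f 20 17 16
f 16 19 18
f 18 20 16
f 17 23 19
f 21 17 20
f 21 23 17
f 19 23 18
f 22 20 18
f 18 23 22
f 22 21 20
f 23 21 22
f 25 27 24
f 28 25 24
f 24 27 26
f 26 28 24
f 25 31 27
f 29 25 28
f 29 31 25
f 27 31 26
f 30 28 26
f 26 31 30
f 30 29 28
f 31 29 30
f 33 32 36
f 33 36 34
f 34 36 37
f 34 37 35
f 36 32 38
f 36 38 37
f 37 38 39
f 37 39 35
f 38 32 40
f 38 40 39
f 39 40 41
f 39 41 35
f 40 32 42
f 40 42 41
f 41 42 43
f 41 43 35
f 42 32 44
f 42 44 43
f 43 44 45
f 43 45 35
f 44 32 46
f 44 46 45
f 45 46 47
f 45 47 35
f 46 32 48
f 46 48 47
f 47 48 49
f 47 49 35
f 48 32 50
f 48 50 49
f 49 50 51
f 49 51 35
f 50 32 52
f 50 52 51
f 51 52 53
f 51 53 35
f 52 32 54
f 52 54 53
f 53 54 55
f 53 55 35
f 54 32 56
f 54 56 55
f 55 56 57
f 55 57 35
f 56 32 58
f 56 58 57
f 57 58 59
f 57 59 35
f 58 32 33
f 58 33 59
f 59 33 34
f 59 34 35



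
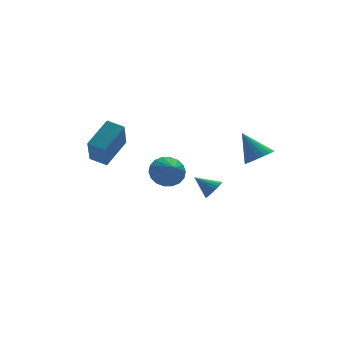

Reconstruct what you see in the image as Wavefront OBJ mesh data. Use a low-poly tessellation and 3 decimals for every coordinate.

v 3.009 1.246 -2.246
v 3.564 1.366 -1.803
v 2.231 2.134 -1.514
v 3.605 1.575 -2.013
v 3.544 1.727 -2.263
v 3.39 1.797 -2.511
v 3.17 1.77 -2.712
v 2.922 1.654 -2.833
v 2.69 1.466 -2.853
v 2.512 1.241 -2.768
v 2.421 1.016 -2.592
v 2.431 0.831 -2.357
v 2.541 0.718 -2.103
v 2.732 0.696 -1.873
v 2.971 0.769 -1.708
v 3.216 0.924 -1.636
v 3.426 1.135 -1.67
v -3.434 3.362 0.5
v -3.953 2.313 2.207
v -1.911 4.316 1.549
v -2.431 3.266 3.256
v -2.749 2.574 0.224
v -3.269 1.524 1.931
v -1.227 3.527 1.273
v -1.746 2.478 2.98
v 0.239 1.312 -0.301
v 1.024 1.662 0.286
v 0.141 0.088 0.561
v 0.652 1.839 0.495
v 0.197 1.912 0.548
v -0.248 1.867 0.432
v -0.597 1.711 0.171
v -0.781 1.477 -0.184
v -0.762 1.209 -0.561
v -0.545 0.963 -0.887
v -0.173 0.785 -1.097
v 0.281 0.712 -1.149
v 0.727 0.757 -1.033
v 1.076 0.913 -0.772
v 1.259 1.148 -0.418
v 1.241 1.415 -0.04
v 4.189 -1.877 1.391
v 5.065 -1.724 1.585
v 3.671 -0.783 2.869
v 4.986 -1.44 1.348
v 4.77 -1.232 1.118
v 4.453 -1.135 0.935
v 4.091 -1.167 0.831
v 3.745 -1.321 0.824
v 3.477 -1.571 0.915
v 3.331 -1.875 1.088
v 3.334 -2.178 1.314
v 3.485 -2.43 1.553
v 3.758 -2.586 1.764
v 4.105 -2.619 1.911
v 4.467 -2.524 1.968
v 4.781 -2.317 1.925
v 4.992 -2.034 1.789
f 2 1 4
f 2 4 3
f 4 1 5
f 4 5 3
f 5 1 6
f 5 6 3
f 6 1 7
f 6 7 3
f 7 1 8
f 7 8 3
f 8 1 9
f 8 9 3
f 9 1 10
f 9 10 3
f 10 1 11
f 10 11 3
f 11 1 12
f 11 12 3
f 12 1 13
f 12 13 3
f 13 1 14
f 13 14 3
f 14 1 15
f 14 15 3
f 15 1 16
f 15 16 3
f 16 1 17
f 16 17 3
f 17 1 2
f 17 2 3
f 19 21 18
f 22 19 18
f 18 21 20
f 20 22 18
f 19 25 21
f 23 19 22
f 23 25 19
f 21 25 20
f 24 22 20
f 20 25 24
f 24 23 22
f 25 23 24
f 27 26 29
f 27 29 28
f 29 26 30
f 29 30 28
f 30 26 31
f 30 31 28
f 31 26 32
f 31 32 28
f 32 26 33
f 32 33 28
f 33 26 34
f 33 34 28
f 34 26 35
f 34 35 28
f 35 26 36
f 35 36 28
f 36 26 37
f 36 37 28
f 37 26 38
f 37 38 28
f 38 26 39
f 38 39 28
f 39 26 40
f 39 40 28
f 40 26 41
f 40 41 28
f 41 26 27
f 41 27 28
f 43 42 45
f 43 45 44
f 45 42 46
f 45 46 44
f 46 42 47
f 46 47 44
f 47 42 48
f 47 48 44
f 48 42 49
f 48 49 44
f 49 42 50
f 49 50 44
f 50 42 51
f 50 51 44
f 51 42 52
f 51 52 44
f 52 42 53
f 52 53 44
f 53 42 54
f 53 54 44
f 54 42 55
f 54 55 44
f 55 42 56
f 55 56 44
f 56 42 57
f 56 57 44
f 57 42 58
f 57 58 44
f 58 42 43
f 58 43 44

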